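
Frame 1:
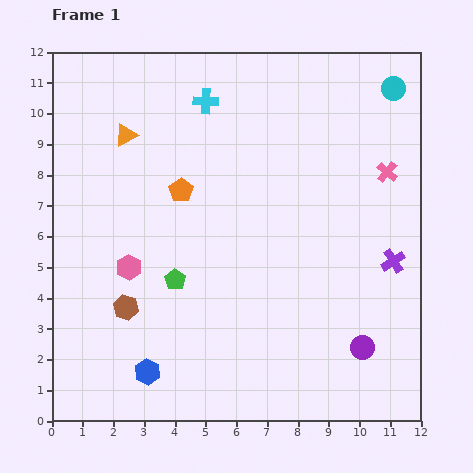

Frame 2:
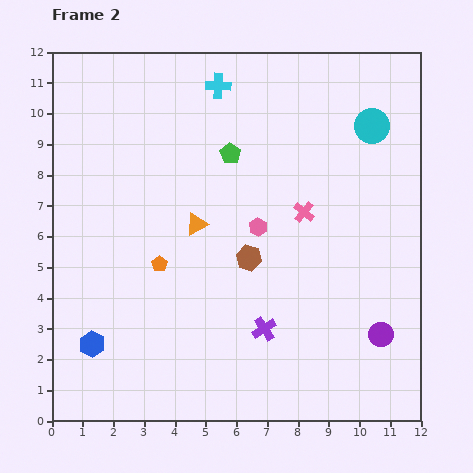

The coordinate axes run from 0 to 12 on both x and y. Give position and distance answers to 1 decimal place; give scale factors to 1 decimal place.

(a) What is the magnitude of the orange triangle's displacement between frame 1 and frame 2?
3.7

The orange triangle moved from (2.4, 9.3) to (4.7, 6.4), a distance of √(2.3² + 2.9²) ≈ 3.7.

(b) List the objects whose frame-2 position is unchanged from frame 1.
none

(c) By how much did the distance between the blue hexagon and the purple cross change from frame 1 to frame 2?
-3.2

Distance in frame 1: 8.8. Distance in frame 2: 5.6.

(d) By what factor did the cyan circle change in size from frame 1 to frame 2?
1.5×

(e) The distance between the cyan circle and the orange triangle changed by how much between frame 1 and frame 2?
-2.3

Distance in frame 1: 8.8. Distance in frame 2: 6.5.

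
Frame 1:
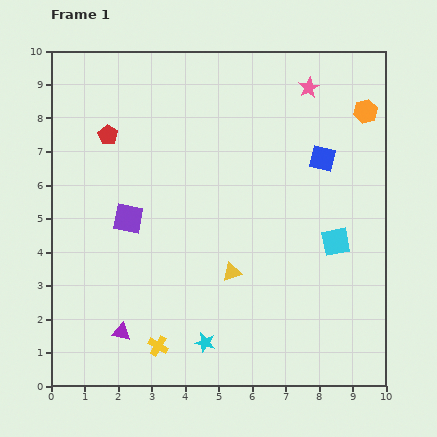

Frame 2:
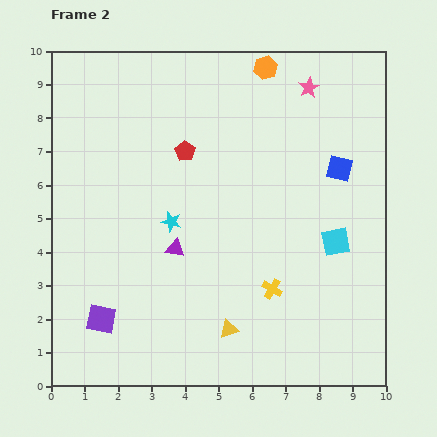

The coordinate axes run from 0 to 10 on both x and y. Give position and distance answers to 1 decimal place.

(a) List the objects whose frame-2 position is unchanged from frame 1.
the cyan square, the pink star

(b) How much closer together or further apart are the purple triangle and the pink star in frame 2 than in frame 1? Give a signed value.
-3.0

Distance in frame 1: 9.2. Distance in frame 2: 6.2.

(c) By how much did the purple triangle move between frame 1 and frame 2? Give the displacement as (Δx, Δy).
(1.6, 2.5)

The purple triangle was at (2.1, 1.6) in frame 1 and (3.7, 4.1) in frame 2.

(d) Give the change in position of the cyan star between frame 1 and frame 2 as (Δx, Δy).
(-1.0, 3.6)

The cyan star was at (4.6, 1.3) in frame 1 and (3.6, 4.9) in frame 2.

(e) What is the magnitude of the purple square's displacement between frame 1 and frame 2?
3.1

The purple square moved from (2.3, 5.0) to (1.5, 2.0), a distance of √(0.8² + 3.0²) ≈ 3.1.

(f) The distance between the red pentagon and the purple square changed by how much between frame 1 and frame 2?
+3.0

Distance in frame 1: 2.6. Distance in frame 2: 5.6.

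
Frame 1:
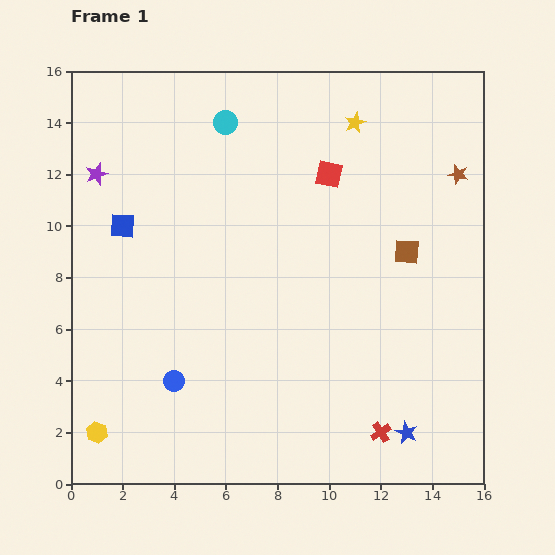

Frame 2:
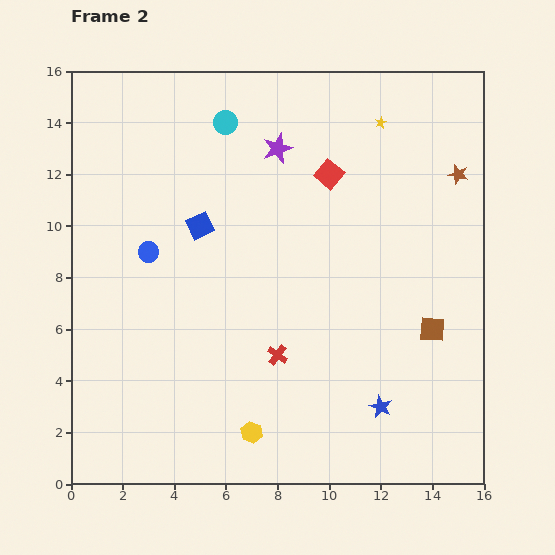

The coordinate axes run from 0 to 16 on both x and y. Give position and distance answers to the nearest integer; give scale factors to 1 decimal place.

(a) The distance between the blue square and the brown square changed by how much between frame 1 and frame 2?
-1

Distance in frame 1: 11. Distance in frame 2: 10.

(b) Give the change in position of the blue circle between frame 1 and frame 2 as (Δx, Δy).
(-1, 5)

The blue circle was at (4, 4) in frame 1 and (3, 9) in frame 2.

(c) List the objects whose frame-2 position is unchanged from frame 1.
the cyan circle, the red square, the brown star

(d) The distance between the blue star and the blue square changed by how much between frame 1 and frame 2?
-4

Distance in frame 1: 14. Distance in frame 2: 10.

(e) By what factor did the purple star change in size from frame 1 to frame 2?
1.3×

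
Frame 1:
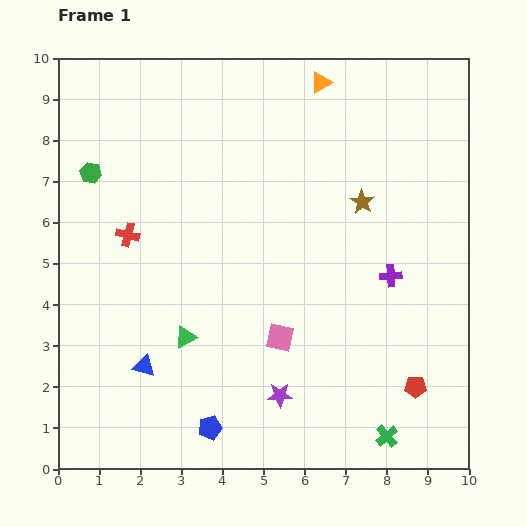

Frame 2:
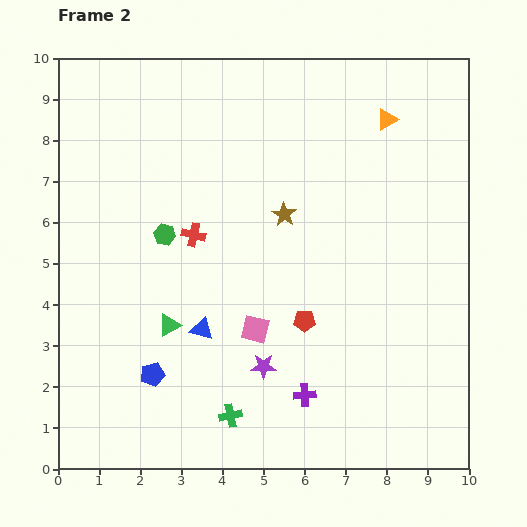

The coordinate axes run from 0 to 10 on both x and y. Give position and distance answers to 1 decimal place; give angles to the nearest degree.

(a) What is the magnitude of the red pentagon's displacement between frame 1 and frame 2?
3.1

The red pentagon moved from (8.7, 2.0) to (6.0, 3.6), a distance of √(2.7² + 1.6²) ≈ 3.1.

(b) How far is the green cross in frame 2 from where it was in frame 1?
3.8

The green cross moved from (8.0, 0.8) to (4.2, 1.3), a distance of √(3.8² + 0.5²) ≈ 3.8.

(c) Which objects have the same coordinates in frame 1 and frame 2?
none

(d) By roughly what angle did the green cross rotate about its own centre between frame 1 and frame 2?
29° clockwise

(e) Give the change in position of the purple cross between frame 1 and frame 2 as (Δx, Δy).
(-2.1, -2.9)

The purple cross was at (8.1, 4.7) in frame 1 and (6.0, 1.8) in frame 2.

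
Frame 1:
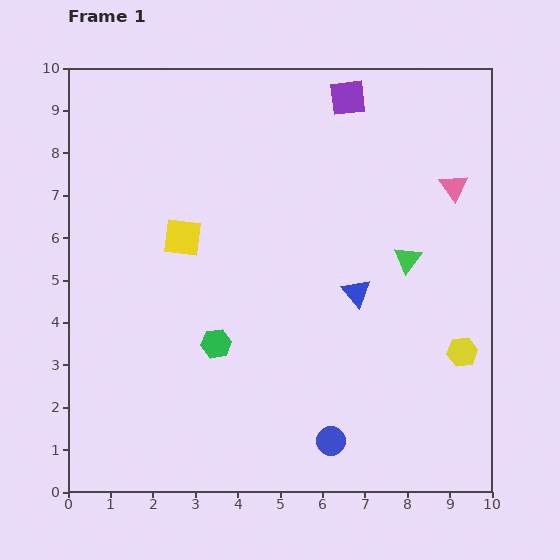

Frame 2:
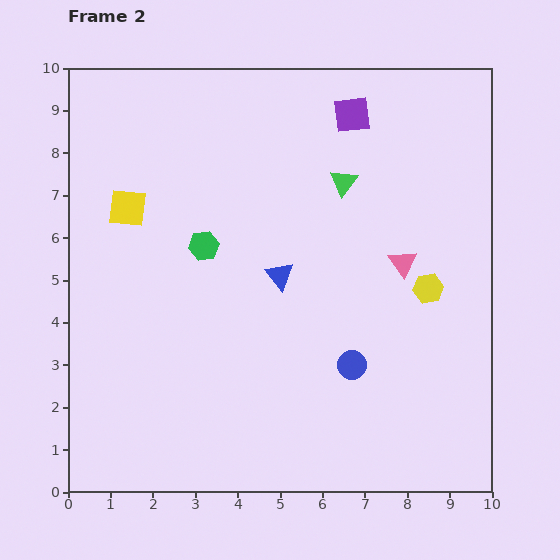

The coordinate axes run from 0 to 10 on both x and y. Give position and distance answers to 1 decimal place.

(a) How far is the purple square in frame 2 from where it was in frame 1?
0.4

The purple square moved from (6.6, 9.3) to (6.7, 8.9), a distance of √(0.1² + 0.4²) ≈ 0.4.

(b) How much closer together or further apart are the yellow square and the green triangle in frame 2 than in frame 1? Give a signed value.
-0.2

Distance in frame 1: 5.3. Distance in frame 2: 5.1.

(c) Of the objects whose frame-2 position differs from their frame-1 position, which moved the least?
the purple square

(moved 0.4)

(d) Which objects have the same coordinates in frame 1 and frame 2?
none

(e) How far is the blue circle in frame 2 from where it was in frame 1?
1.9

The blue circle moved from (6.2, 1.2) to (6.7, 3.0), a distance of √(0.5² + 1.8²) ≈ 1.9.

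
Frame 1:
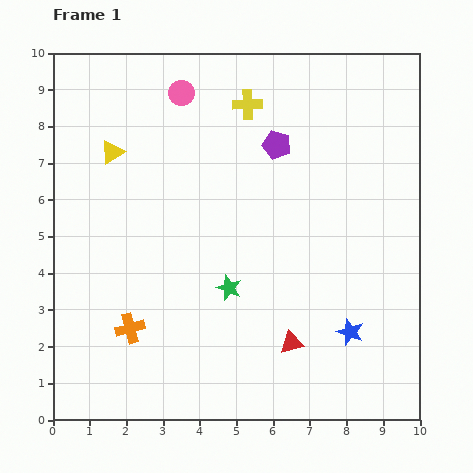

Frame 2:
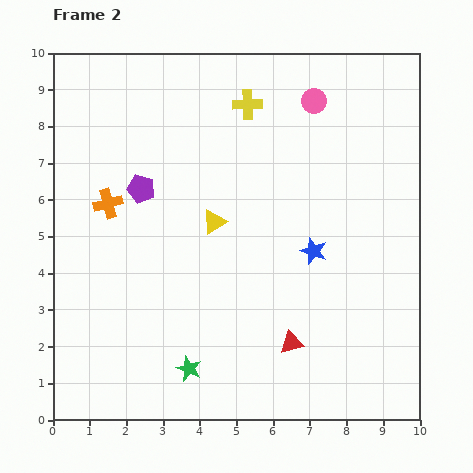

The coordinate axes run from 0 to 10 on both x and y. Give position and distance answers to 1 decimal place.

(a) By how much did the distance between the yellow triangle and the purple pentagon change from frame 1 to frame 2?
-2.3

Distance in frame 1: 4.5. Distance in frame 2: 2.2.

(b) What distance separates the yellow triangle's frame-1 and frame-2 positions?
3.4

The yellow triangle moved from (1.6, 7.3) to (4.4, 5.4), a distance of √(2.8² + 1.9²) ≈ 3.4.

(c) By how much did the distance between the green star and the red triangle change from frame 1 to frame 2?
+0.6

Distance in frame 1: 2.3. Distance in frame 2: 2.9.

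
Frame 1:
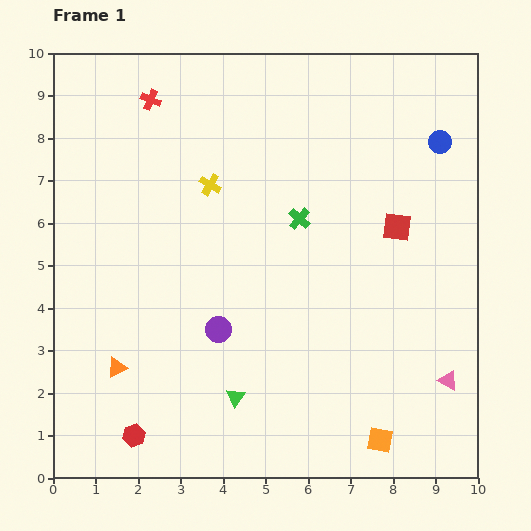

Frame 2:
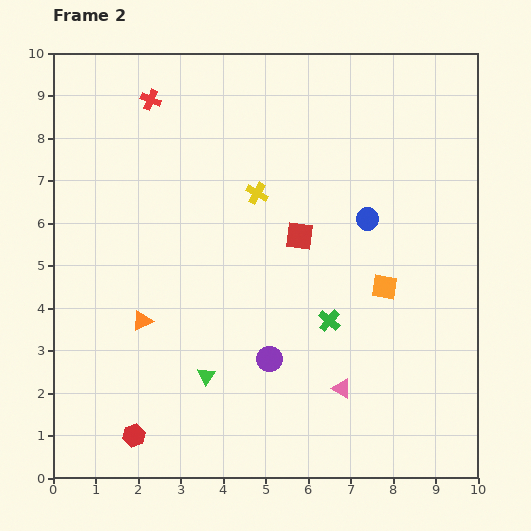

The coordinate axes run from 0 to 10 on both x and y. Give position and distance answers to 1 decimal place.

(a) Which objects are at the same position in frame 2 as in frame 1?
the red hexagon, the red cross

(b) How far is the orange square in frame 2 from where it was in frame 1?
3.6

The orange square moved from (7.7, 0.9) to (7.8, 4.5), a distance of √(0.1² + 3.6²) ≈ 3.6.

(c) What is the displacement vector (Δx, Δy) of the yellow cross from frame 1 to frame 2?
(1.1, -0.2)

The yellow cross was at (3.7, 6.9) in frame 1 and (4.8, 6.7) in frame 2.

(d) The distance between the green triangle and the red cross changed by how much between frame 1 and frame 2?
-0.7

Distance in frame 1: 7.3. Distance in frame 2: 6.6.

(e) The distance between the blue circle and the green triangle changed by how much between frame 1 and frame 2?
-2.4

Distance in frame 1: 7.7. Distance in frame 2: 5.3.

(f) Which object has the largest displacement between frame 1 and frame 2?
the orange square

(moved 3.6; next 2.5)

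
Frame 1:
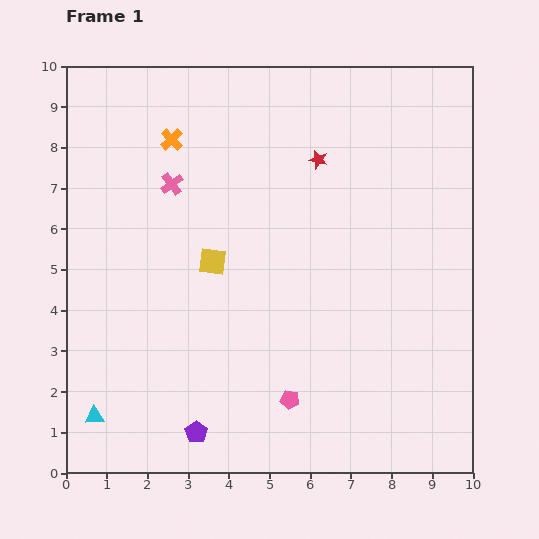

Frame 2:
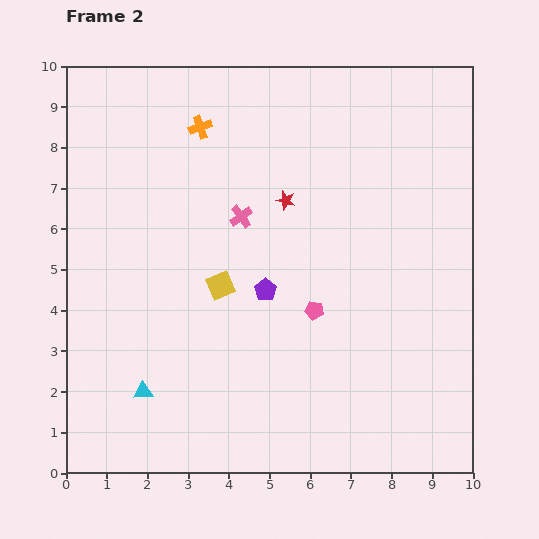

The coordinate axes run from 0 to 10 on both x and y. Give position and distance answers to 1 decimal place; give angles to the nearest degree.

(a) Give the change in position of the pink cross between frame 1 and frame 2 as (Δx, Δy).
(1.7, -0.8)

The pink cross was at (2.6, 7.1) in frame 1 and (4.3, 6.3) in frame 2.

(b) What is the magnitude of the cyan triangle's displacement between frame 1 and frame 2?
1.3

The cyan triangle moved from (0.7, 1.4) to (1.9, 2.0), a distance of √(1.2² + 0.6²) ≈ 1.3.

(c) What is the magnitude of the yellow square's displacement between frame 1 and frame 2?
0.6

The yellow square moved from (3.6, 5.2) to (3.8, 4.6), a distance of √(0.2² + 0.6²) ≈ 0.6.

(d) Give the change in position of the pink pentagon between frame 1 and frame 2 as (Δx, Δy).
(0.6, 2.2)

The pink pentagon was at (5.5, 1.8) in frame 1 and (6.1, 4.0) in frame 2.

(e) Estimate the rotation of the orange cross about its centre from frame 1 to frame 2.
24° clockwise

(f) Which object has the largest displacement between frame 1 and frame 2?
the purple pentagon

(moved 3.9; next 2.3)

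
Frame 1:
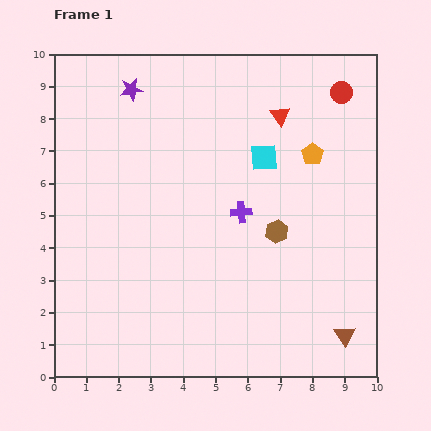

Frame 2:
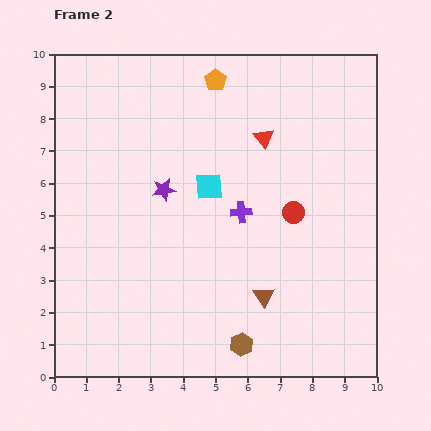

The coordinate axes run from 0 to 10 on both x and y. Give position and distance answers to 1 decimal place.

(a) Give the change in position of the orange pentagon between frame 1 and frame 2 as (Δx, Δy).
(-3.0, 2.3)

The orange pentagon was at (8.0, 6.9) in frame 1 and (5.0, 9.2) in frame 2.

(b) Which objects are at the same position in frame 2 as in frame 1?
the purple cross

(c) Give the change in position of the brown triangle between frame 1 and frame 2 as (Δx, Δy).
(-2.5, 1.2)

The brown triangle was at (9.0, 1.3) in frame 1 and (6.5, 2.5) in frame 2.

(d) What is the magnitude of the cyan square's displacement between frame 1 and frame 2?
1.9

The cyan square moved from (6.5, 6.8) to (4.8, 5.9), a distance of √(1.7² + 0.9²) ≈ 1.9.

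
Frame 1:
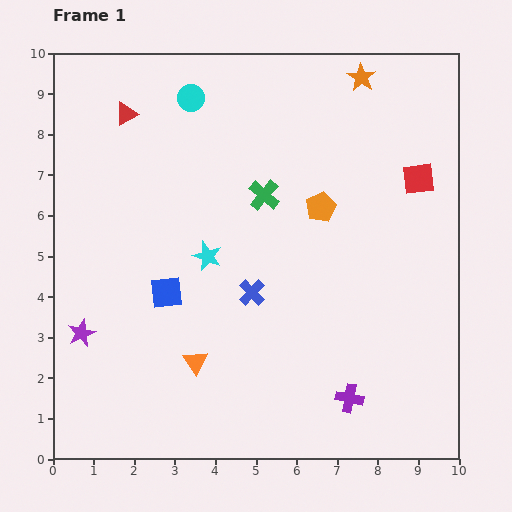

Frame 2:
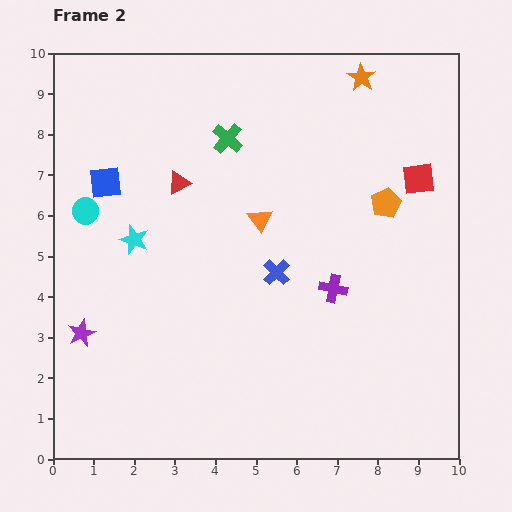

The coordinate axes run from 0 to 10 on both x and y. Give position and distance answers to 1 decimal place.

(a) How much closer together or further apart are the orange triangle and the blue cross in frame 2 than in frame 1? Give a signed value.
-0.8

Distance in frame 1: 2.2. Distance in frame 2: 1.4.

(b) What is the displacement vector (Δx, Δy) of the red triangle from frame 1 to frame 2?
(1.3, -1.7)

The red triangle was at (1.8, 8.5) in frame 1 and (3.1, 6.8) in frame 2.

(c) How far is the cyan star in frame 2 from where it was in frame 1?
1.8

The cyan star moved from (3.8, 5.0) to (2.0, 5.4), a distance of √(1.8² + 0.4²) ≈ 1.8.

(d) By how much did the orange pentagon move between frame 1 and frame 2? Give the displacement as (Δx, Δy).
(1.6, 0.1)

The orange pentagon was at (6.6, 6.2) in frame 1 and (8.2, 6.3) in frame 2.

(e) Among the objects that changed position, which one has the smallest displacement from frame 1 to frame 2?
the blue cross

(moved 0.8)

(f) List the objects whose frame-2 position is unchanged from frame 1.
the red square, the orange star, the purple star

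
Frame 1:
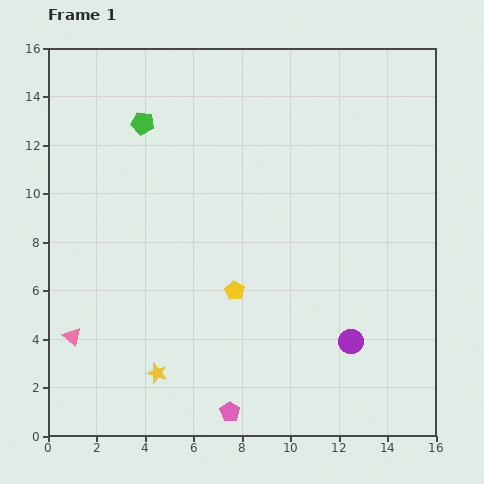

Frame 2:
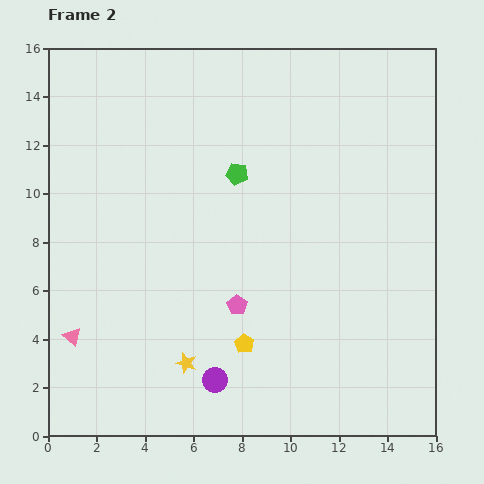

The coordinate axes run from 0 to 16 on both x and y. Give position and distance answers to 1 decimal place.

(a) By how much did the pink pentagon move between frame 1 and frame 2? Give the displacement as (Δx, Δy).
(0.3, 4.4)

The pink pentagon was at (7.5, 1.0) in frame 1 and (7.8, 5.4) in frame 2.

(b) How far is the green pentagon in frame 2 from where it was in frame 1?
4.4

The green pentagon moved from (3.9, 12.9) to (7.8, 10.8), a distance of √(3.9² + 2.1²) ≈ 4.4.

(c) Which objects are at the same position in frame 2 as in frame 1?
the pink triangle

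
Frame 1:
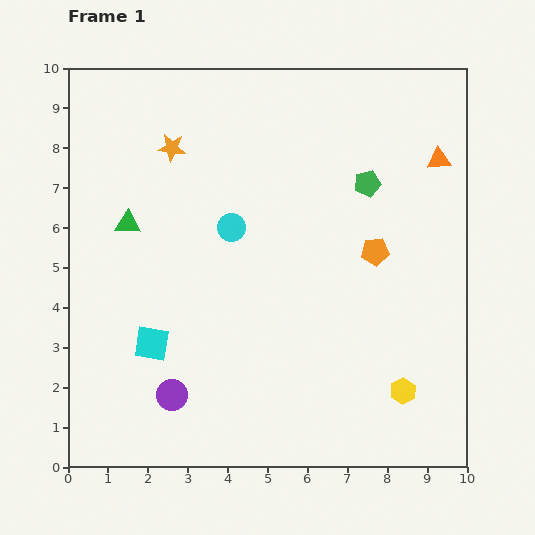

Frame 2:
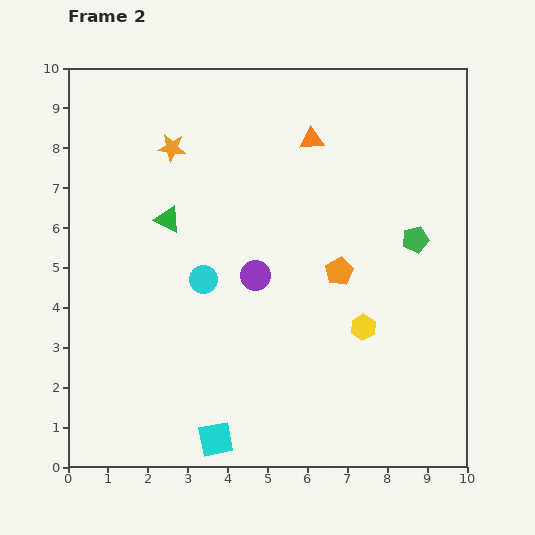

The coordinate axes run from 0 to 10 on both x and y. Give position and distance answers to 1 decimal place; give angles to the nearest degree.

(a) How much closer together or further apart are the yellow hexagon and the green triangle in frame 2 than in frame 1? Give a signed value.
-2.5

Distance in frame 1: 8.1. Distance in frame 2: 5.6.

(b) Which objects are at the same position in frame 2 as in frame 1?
the orange star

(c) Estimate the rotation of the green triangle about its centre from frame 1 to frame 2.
25° clockwise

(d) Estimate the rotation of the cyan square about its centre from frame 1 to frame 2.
20° counter-clockwise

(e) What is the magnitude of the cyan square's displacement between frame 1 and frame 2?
2.9

The cyan square moved from (2.1, 3.1) to (3.7, 0.7), a distance of √(1.6² + 2.4²) ≈ 2.9.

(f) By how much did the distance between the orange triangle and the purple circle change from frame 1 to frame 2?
-5.2

Distance in frame 1: 8.9. Distance in frame 2: 3.7.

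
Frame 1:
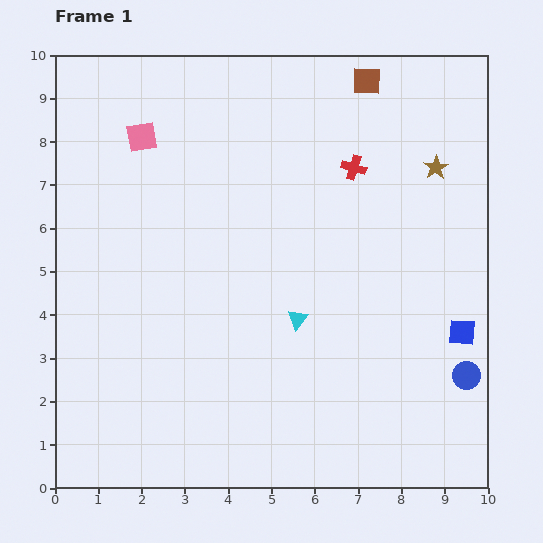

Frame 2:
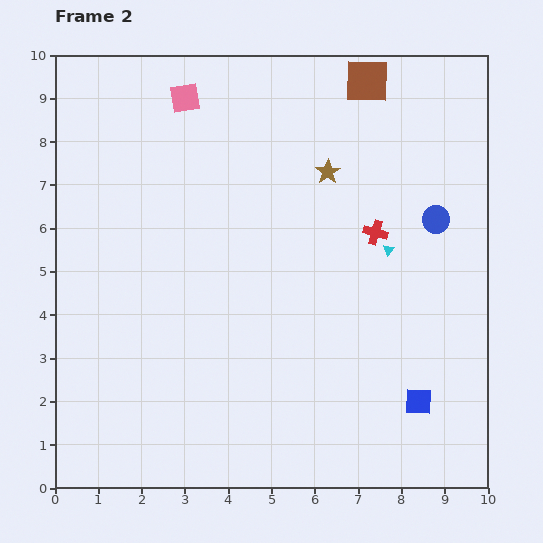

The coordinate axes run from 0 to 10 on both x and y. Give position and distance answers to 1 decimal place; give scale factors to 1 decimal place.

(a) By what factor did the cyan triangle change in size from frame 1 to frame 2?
0.6×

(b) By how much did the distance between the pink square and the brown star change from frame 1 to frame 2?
-3.1

Distance in frame 1: 6.8. Distance in frame 2: 3.7.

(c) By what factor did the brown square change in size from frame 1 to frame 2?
1.5×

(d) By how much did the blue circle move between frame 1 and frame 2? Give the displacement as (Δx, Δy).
(-0.7, 3.6)

The blue circle was at (9.5, 2.6) in frame 1 and (8.8, 6.2) in frame 2.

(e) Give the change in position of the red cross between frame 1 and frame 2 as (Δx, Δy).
(0.5, -1.5)

The red cross was at (6.9, 7.4) in frame 1 and (7.4, 5.9) in frame 2.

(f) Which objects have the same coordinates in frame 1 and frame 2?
the brown square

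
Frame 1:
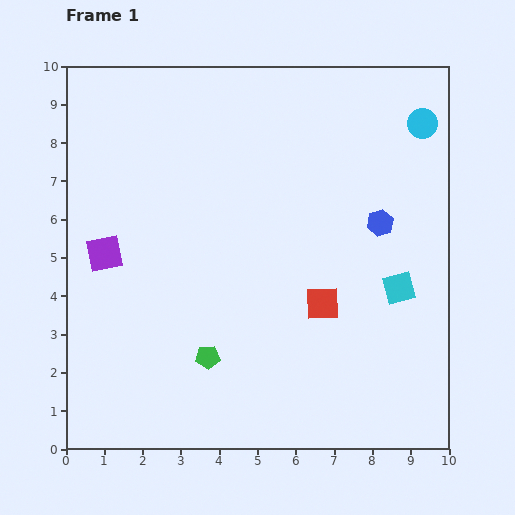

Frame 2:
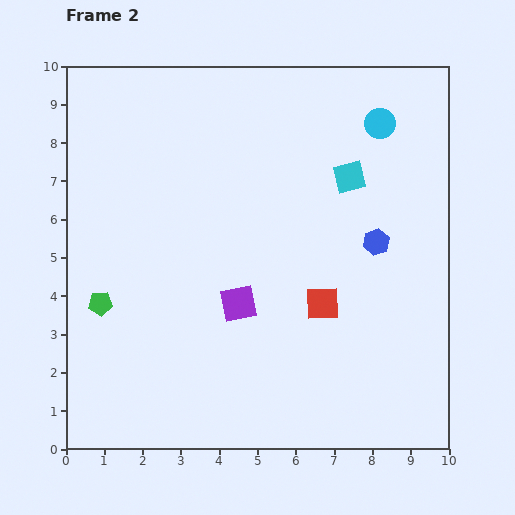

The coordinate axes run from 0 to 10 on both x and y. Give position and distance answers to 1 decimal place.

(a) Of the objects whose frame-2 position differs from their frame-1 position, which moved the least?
the blue hexagon

(moved 0.5)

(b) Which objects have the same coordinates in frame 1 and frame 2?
the red square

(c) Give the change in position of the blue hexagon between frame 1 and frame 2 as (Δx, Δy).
(-0.1, -0.5)

The blue hexagon was at (8.2, 5.9) in frame 1 and (8.1, 5.4) in frame 2.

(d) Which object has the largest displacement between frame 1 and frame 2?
the purple square

(moved 3.7; next 3.2)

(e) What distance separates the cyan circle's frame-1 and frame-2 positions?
1.1

The cyan circle moved from (9.3, 8.5) to (8.2, 8.5), a distance of √(1.1² + 0.0²) ≈ 1.1.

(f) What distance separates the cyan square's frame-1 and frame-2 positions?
3.2

The cyan square moved from (8.7, 4.2) to (7.4, 7.1), a distance of √(1.3² + 2.9²) ≈ 3.2.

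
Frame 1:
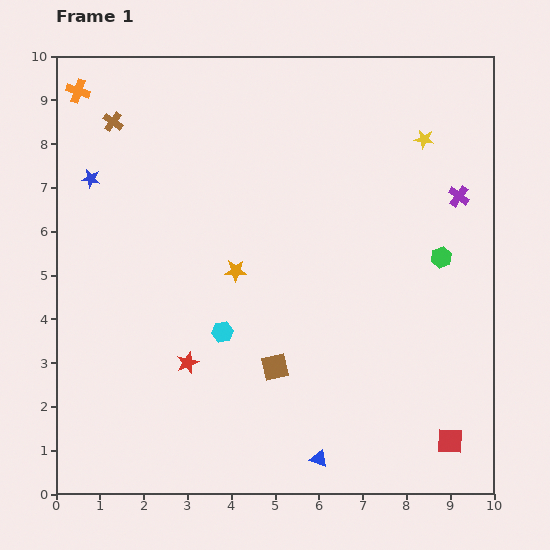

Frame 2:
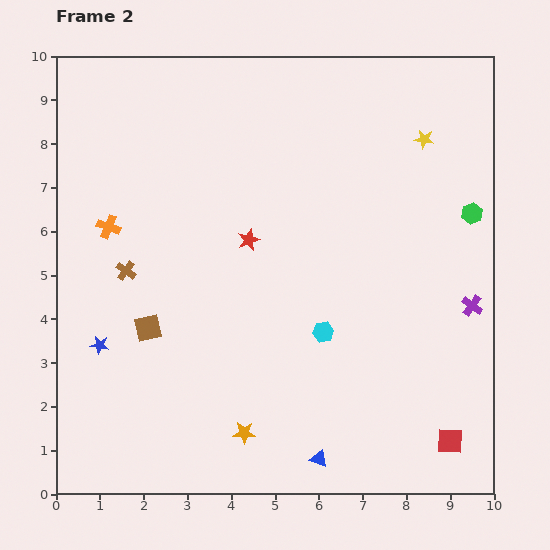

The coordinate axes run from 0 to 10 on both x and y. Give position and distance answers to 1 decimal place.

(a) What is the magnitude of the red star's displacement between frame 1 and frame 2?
3.1

The red star moved from (3.0, 3.0) to (4.4, 5.8), a distance of √(1.4² + 2.8²) ≈ 3.1.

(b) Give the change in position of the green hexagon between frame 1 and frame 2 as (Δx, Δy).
(0.7, 1.0)

The green hexagon was at (8.8, 5.4) in frame 1 and (9.5, 6.4) in frame 2.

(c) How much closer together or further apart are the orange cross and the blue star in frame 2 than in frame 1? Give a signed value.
+0.7

Distance in frame 1: 2.0. Distance in frame 2: 2.7.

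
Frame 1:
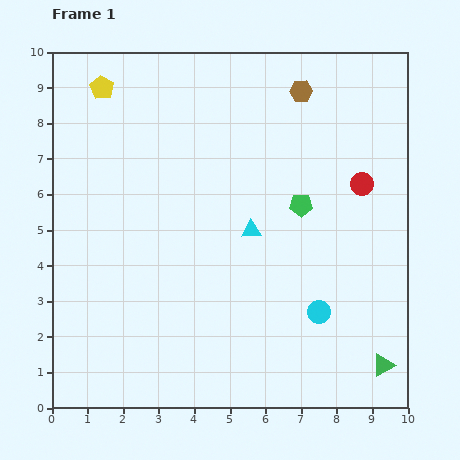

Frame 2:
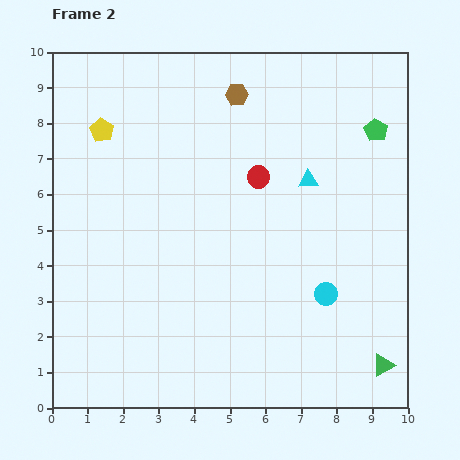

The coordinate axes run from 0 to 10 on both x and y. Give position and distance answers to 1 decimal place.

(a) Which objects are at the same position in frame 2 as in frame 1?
the green triangle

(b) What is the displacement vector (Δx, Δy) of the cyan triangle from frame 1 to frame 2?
(1.6, 1.4)

The cyan triangle was at (5.6, 5.0) in frame 1 and (7.2, 6.4) in frame 2.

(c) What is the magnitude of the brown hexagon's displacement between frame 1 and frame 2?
1.8

The brown hexagon moved from (7.0, 8.9) to (5.2, 8.8), a distance of √(1.8² + 0.1²) ≈ 1.8.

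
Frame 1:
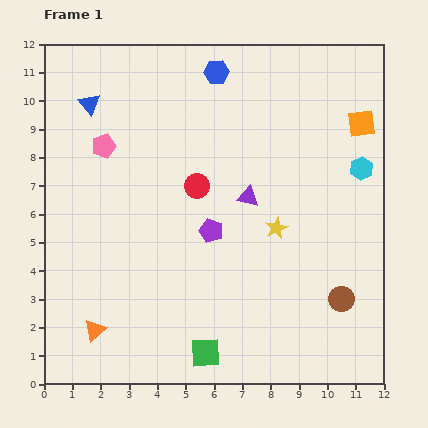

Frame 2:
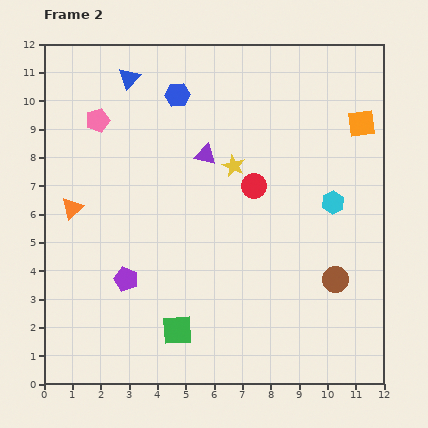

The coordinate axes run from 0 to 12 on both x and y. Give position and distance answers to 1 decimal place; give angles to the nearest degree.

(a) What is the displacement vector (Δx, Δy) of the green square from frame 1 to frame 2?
(-1.0, 0.8)

The green square was at (5.7, 1.1) in frame 1 and (4.7, 1.9) in frame 2.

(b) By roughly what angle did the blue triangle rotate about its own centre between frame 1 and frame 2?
22° clockwise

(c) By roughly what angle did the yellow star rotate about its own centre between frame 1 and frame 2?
23° counter-clockwise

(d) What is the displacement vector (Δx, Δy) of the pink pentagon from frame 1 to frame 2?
(-0.2, 0.9)

The pink pentagon was at (2.1, 8.4) in frame 1 and (1.9, 9.3) in frame 2.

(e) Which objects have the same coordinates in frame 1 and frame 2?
the orange square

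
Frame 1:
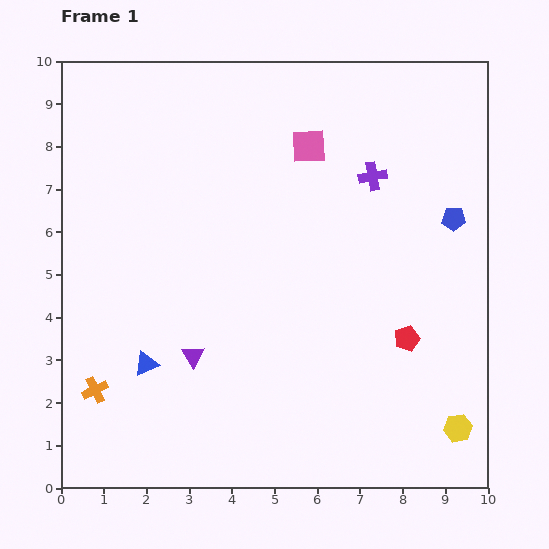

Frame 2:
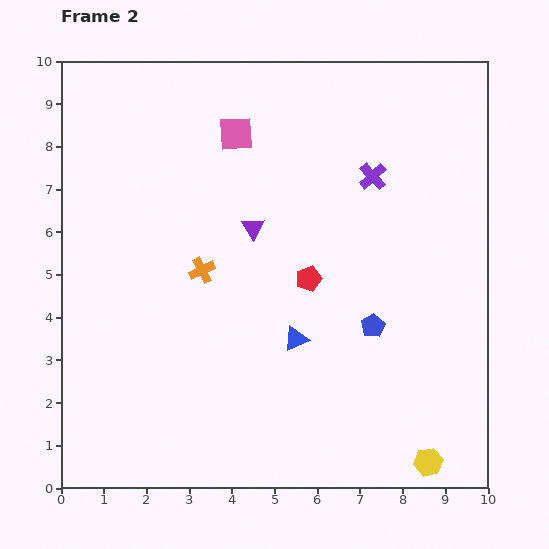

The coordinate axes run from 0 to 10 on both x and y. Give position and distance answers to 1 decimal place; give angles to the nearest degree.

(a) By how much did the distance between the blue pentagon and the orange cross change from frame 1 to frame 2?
-5.1

Distance in frame 1: 9.3. Distance in frame 2: 4.2.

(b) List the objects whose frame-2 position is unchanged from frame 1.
the purple cross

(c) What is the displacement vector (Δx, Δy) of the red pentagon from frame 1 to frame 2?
(-2.3, 1.4)

The red pentagon was at (8.1, 3.5) in frame 1 and (5.8, 4.9) in frame 2.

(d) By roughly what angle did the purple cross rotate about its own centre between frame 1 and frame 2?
33° counter-clockwise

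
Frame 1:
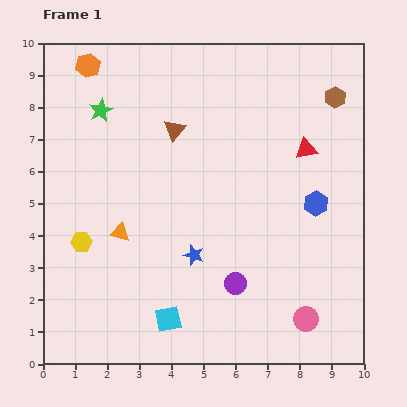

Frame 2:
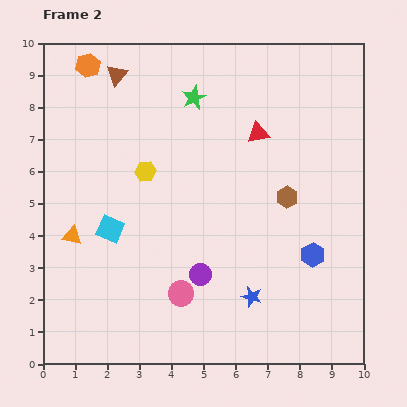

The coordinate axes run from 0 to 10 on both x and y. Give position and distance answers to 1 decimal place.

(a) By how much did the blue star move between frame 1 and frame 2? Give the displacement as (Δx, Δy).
(1.8, -1.3)

The blue star was at (4.7, 3.4) in frame 1 and (6.5, 2.1) in frame 2.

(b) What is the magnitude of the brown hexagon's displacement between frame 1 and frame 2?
3.4

The brown hexagon moved from (9.1, 8.3) to (7.6, 5.2), a distance of √(1.5² + 3.1²) ≈ 3.4.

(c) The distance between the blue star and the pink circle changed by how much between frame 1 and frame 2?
-1.8

Distance in frame 1: 4.0. Distance in frame 2: 2.2.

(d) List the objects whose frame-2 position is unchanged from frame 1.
the orange hexagon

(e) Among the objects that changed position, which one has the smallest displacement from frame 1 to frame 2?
the purple circle

(moved 1.1)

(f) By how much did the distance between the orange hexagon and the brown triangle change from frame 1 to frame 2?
-2.5

Distance in frame 1: 3.4. Distance in frame 2: 0.9.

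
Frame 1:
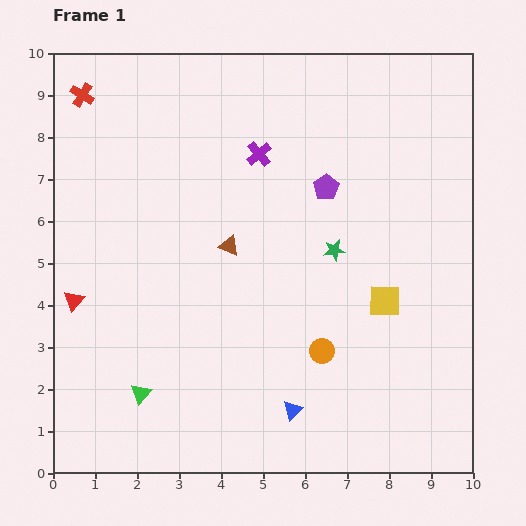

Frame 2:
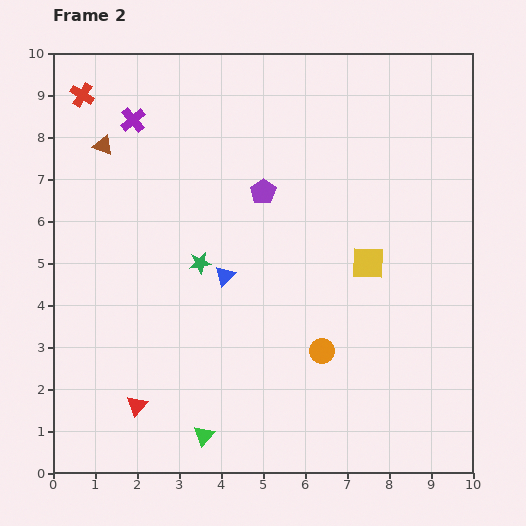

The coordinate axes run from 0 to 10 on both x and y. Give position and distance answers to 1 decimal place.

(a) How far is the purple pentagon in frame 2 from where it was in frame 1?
1.5

The purple pentagon moved from (6.5, 6.8) to (5.0, 6.7), a distance of √(1.5² + 0.1²) ≈ 1.5.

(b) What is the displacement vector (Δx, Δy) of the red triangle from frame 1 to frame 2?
(1.5, -2.5)

The red triangle was at (0.5, 4.1) in frame 1 and (2.0, 1.6) in frame 2.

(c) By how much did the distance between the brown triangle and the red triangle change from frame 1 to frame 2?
+2.4

Distance in frame 1: 3.9. Distance in frame 2: 6.3.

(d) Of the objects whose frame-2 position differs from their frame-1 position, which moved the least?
the yellow square

(moved 1.0)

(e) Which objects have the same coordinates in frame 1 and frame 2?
the orange circle, the red cross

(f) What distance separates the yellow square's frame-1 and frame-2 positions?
1.0

The yellow square moved from (7.9, 4.1) to (7.5, 5.0), a distance of √(0.4² + 0.9²) ≈ 1.0.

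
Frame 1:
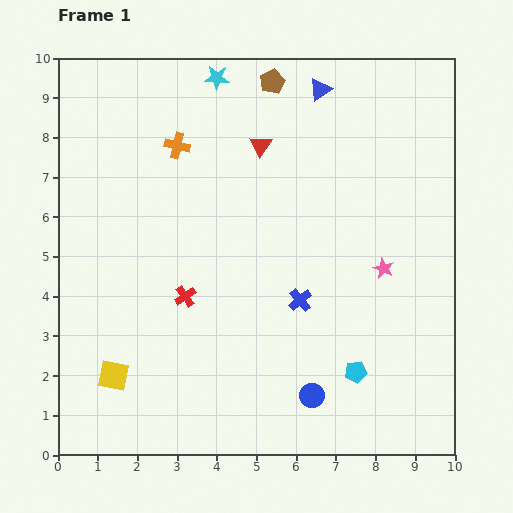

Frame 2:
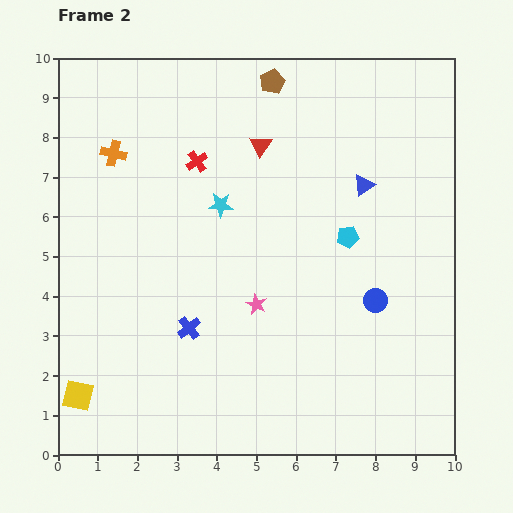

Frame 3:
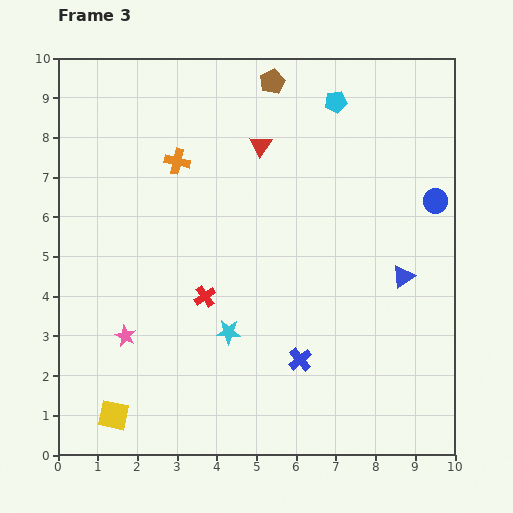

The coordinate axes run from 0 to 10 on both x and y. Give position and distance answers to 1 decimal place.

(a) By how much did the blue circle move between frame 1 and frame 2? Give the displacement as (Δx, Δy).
(1.6, 2.4)

The blue circle was at (6.4, 1.5) in frame 1 and (8.0, 3.9) in frame 2.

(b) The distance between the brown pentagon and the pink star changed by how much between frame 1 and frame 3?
+1.9

Distance in frame 1: 5.5. Distance in frame 3: 7.4.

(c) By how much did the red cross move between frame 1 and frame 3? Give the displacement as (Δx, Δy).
(0.5, 0.0)

The red cross was at (3.2, 4.0) in frame 1 and (3.7, 4.0) in frame 3.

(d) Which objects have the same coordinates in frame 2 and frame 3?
the brown pentagon, the red triangle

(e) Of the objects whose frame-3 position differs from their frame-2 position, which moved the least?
the yellow square

(moved 1.0)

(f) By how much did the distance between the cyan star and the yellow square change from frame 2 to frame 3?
-2.4

Distance in frame 2: 6.0. Distance in frame 3: 3.6.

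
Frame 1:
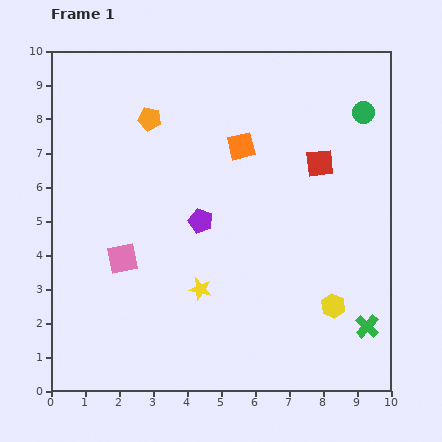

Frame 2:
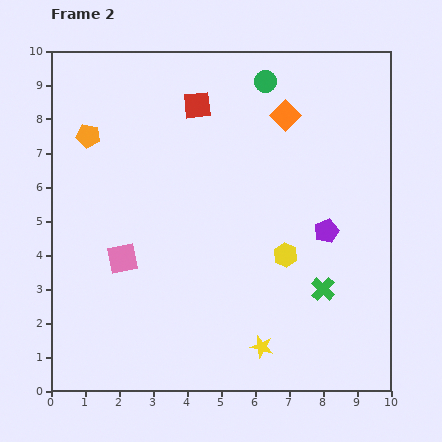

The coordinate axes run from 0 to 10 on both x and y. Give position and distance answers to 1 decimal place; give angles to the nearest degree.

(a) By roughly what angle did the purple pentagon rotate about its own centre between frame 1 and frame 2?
28° clockwise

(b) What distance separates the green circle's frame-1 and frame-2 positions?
3.0

The green circle moved from (9.2, 8.2) to (6.3, 9.1), a distance of √(2.9² + 0.9²) ≈ 3.0.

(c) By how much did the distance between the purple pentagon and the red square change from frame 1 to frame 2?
+1.4

Distance in frame 1: 3.9. Distance in frame 2: 5.3.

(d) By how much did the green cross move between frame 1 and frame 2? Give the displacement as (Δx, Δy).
(-1.3, 1.1)

The green cross was at (9.3, 1.9) in frame 1 and (8.0, 3.0) in frame 2.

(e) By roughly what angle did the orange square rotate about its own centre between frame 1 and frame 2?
31° counter-clockwise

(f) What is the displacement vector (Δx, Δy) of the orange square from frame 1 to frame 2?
(1.3, 0.9)

The orange square was at (5.6, 7.2) in frame 1 and (6.9, 8.1) in frame 2.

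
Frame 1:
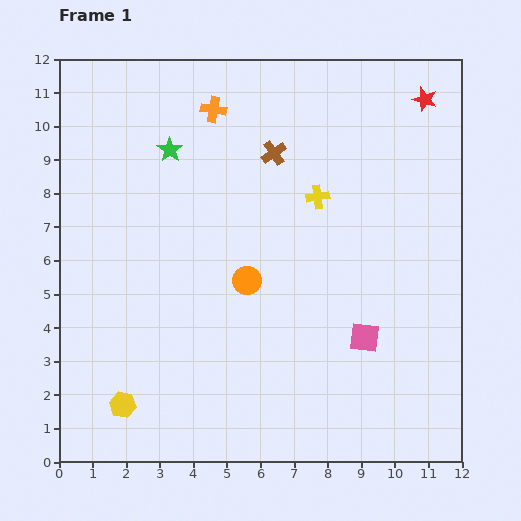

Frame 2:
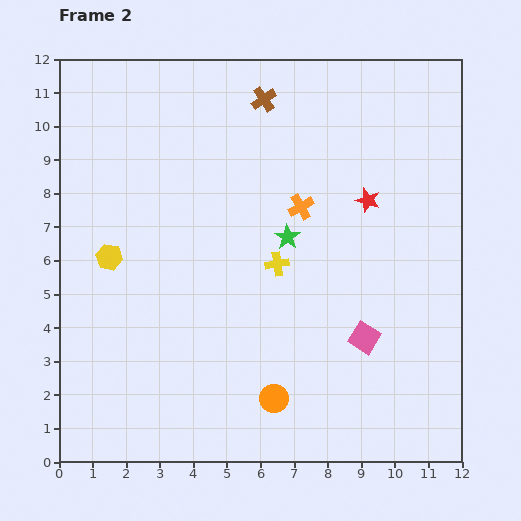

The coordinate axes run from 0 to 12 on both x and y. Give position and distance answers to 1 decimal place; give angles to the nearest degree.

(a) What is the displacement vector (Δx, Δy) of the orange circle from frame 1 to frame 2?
(0.8, -3.5)

The orange circle was at (5.6, 5.4) in frame 1 and (6.4, 1.9) in frame 2.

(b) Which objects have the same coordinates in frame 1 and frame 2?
the pink square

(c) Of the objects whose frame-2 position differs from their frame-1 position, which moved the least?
the brown cross

(moved 1.6)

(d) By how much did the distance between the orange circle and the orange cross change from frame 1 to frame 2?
+0.6

Distance in frame 1: 5.2. Distance in frame 2: 5.8.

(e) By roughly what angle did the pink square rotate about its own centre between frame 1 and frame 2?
27° clockwise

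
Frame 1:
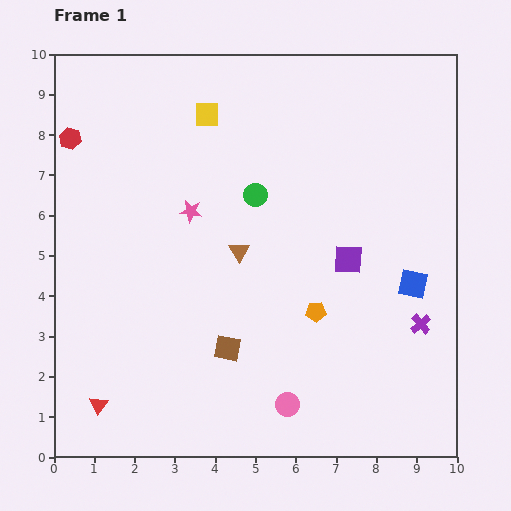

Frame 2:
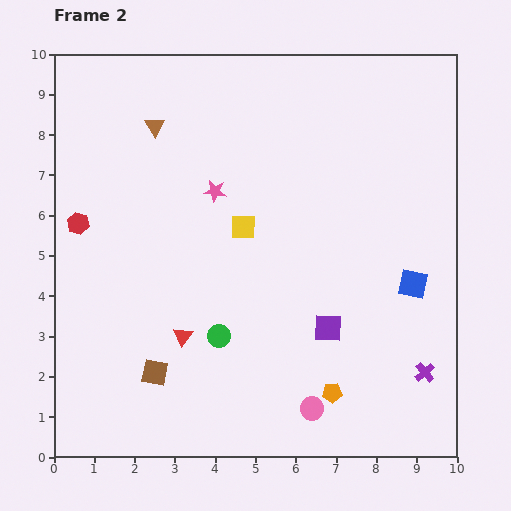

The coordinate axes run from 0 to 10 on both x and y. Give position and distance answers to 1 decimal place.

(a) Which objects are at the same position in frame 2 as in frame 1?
the blue square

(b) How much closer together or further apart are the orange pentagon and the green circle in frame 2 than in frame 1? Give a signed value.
-0.2

Distance in frame 1: 3.3. Distance in frame 2: 3.1.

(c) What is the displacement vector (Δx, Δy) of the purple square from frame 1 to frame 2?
(-0.5, -1.7)

The purple square was at (7.3, 4.9) in frame 1 and (6.8, 3.2) in frame 2.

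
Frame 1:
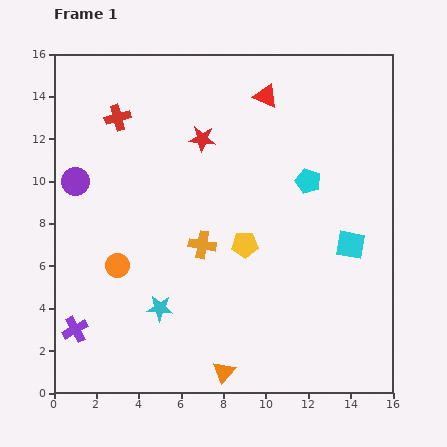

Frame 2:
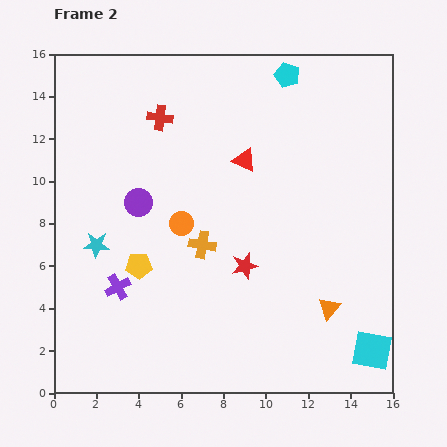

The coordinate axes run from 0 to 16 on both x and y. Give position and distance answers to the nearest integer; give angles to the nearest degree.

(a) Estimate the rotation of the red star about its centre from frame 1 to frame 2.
20° counter-clockwise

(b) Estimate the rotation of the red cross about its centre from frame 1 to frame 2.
24° clockwise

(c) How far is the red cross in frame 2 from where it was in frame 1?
2

The red cross moved from (3, 13) to (5, 13), a distance of √(2² + 0²) ≈ 2.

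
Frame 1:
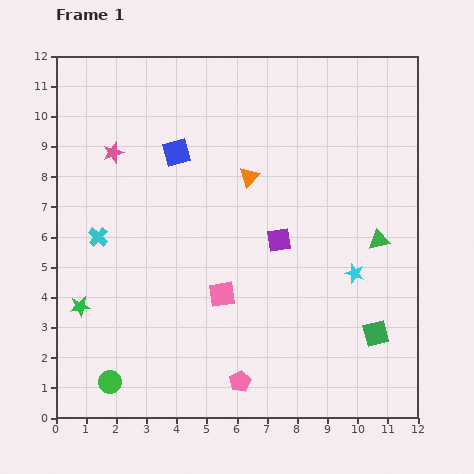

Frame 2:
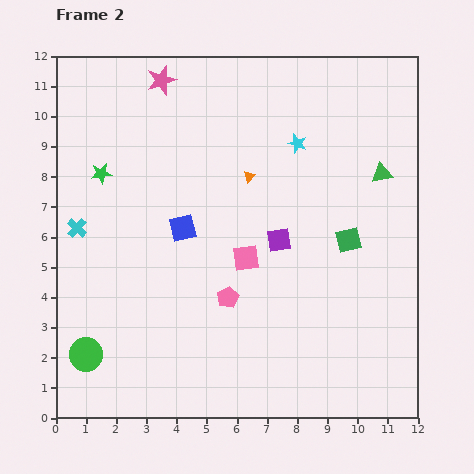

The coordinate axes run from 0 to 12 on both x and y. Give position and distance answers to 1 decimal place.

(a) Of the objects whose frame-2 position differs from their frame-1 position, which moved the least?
the cyan cross

(moved 0.8)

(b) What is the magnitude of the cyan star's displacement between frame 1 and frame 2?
4.7

The cyan star moved from (9.9, 4.8) to (8.0, 9.1), a distance of √(1.9² + 4.3²) ≈ 4.7.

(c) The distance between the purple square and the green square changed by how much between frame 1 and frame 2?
-2.2

Distance in frame 1: 4.5. Distance in frame 2: 2.3.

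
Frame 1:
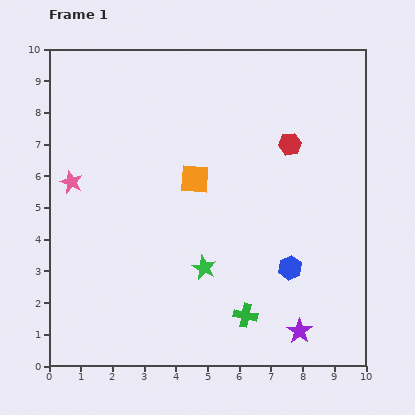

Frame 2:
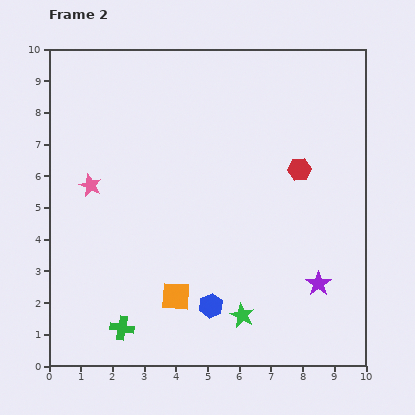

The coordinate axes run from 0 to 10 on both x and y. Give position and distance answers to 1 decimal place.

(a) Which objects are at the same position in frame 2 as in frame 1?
none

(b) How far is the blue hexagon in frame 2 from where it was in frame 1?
2.8

The blue hexagon moved from (7.6, 3.1) to (5.1, 1.9), a distance of √(2.5² + 1.2²) ≈ 2.8.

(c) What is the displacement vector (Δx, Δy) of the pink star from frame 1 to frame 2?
(0.6, -0.1)

The pink star was at (0.7, 5.8) in frame 1 and (1.3, 5.7) in frame 2.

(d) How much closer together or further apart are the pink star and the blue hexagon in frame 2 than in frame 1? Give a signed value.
-2.0

Distance in frame 1: 7.4. Distance in frame 2: 5.4.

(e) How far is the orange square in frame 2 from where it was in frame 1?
3.7

The orange square moved from (4.6, 5.9) to (4.0, 2.2), a distance of √(0.6² + 3.7²) ≈ 3.7.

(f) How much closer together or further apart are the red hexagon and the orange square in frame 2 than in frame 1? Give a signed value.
+2.4

Distance in frame 1: 3.2. Distance in frame 2: 5.6.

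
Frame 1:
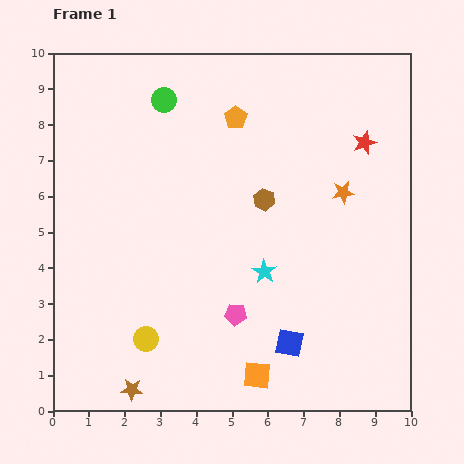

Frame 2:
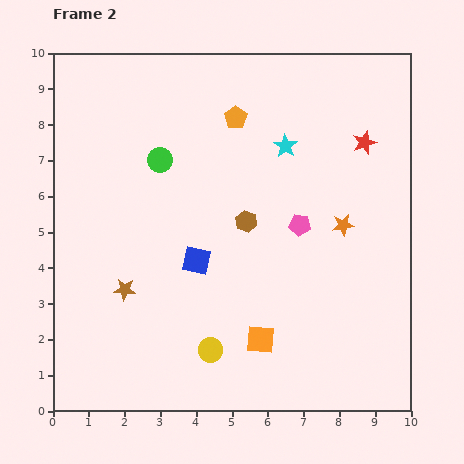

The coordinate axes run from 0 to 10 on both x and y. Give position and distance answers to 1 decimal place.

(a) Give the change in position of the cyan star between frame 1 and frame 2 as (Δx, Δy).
(0.6, 3.5)

The cyan star was at (5.9, 3.9) in frame 1 and (6.5, 7.4) in frame 2.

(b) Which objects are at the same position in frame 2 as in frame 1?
the red star, the orange pentagon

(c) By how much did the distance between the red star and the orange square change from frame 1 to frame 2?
-1.0

Distance in frame 1: 7.2. Distance in frame 2: 6.2.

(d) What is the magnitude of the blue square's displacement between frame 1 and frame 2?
3.5

The blue square moved from (6.6, 1.9) to (4.0, 4.2), a distance of √(2.6² + 2.3²) ≈ 3.5.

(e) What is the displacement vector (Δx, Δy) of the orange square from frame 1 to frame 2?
(0.1, 1.0)

The orange square was at (5.7, 1.0) in frame 1 and (5.8, 2.0) in frame 2.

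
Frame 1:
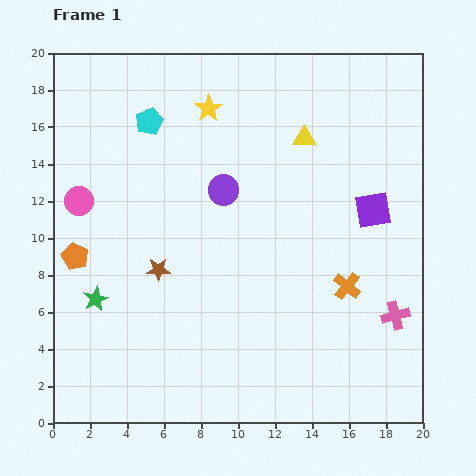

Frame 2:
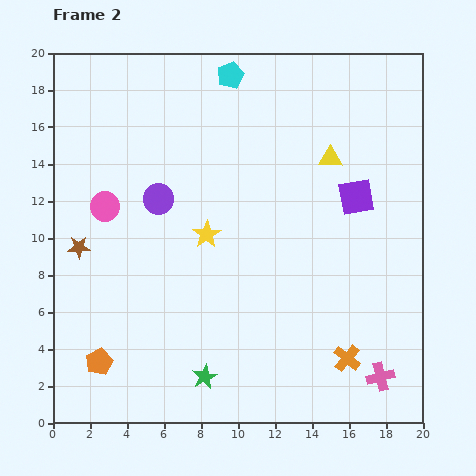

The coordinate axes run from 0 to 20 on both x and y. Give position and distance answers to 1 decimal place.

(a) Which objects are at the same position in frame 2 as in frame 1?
none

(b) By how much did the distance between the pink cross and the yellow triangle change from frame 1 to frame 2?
+1.3

Distance in frame 1: 10.8. Distance in frame 2: 12.1.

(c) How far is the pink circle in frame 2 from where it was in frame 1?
1.4

The pink circle moved from (1.4, 12.0) to (2.8, 11.7), a distance of √(1.4² + 0.3²) ≈ 1.4.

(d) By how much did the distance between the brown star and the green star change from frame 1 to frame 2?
+6.0

Distance in frame 1: 3.8. Distance in frame 2: 9.8.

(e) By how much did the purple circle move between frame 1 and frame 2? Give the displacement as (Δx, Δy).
(-3.5, -0.5)

The purple circle was at (9.2, 12.6) in frame 1 and (5.7, 12.1) in frame 2.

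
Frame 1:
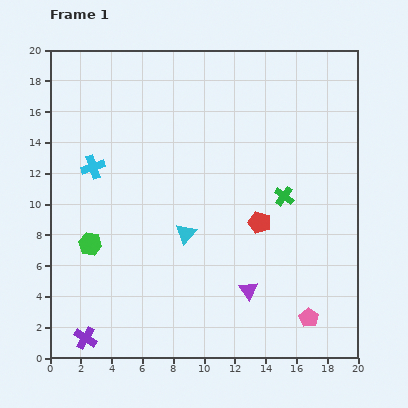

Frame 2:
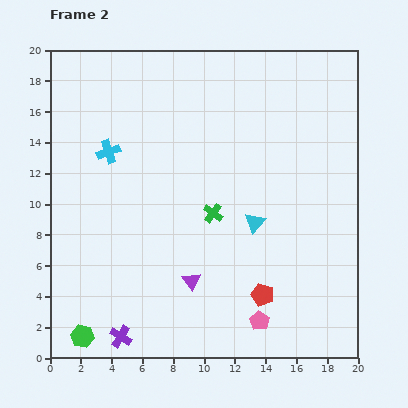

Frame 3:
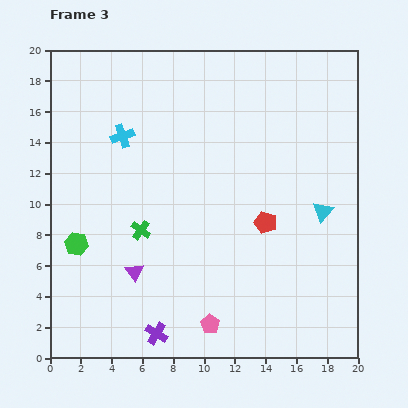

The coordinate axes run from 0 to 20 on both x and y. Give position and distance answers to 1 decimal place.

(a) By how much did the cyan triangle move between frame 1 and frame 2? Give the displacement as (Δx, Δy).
(4.5, 0.7)

The cyan triangle was at (8.8, 8.1) in frame 1 and (13.3, 8.8) in frame 2.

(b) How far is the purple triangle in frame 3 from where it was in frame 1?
7.5

The purple triangle moved from (12.9, 4.4) to (5.5, 5.6), a distance of √(7.4² + 1.2²) ≈ 7.5.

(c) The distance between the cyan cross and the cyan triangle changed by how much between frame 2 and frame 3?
+3.3

Distance in frame 2: 10.6. Distance in frame 3: 13.9.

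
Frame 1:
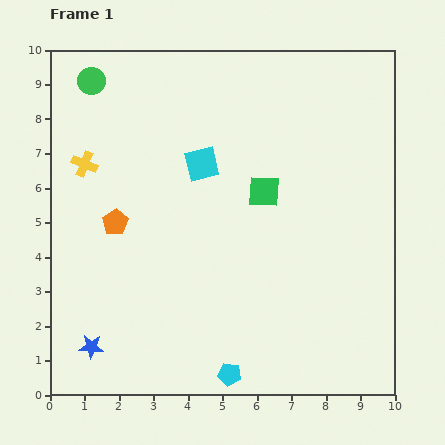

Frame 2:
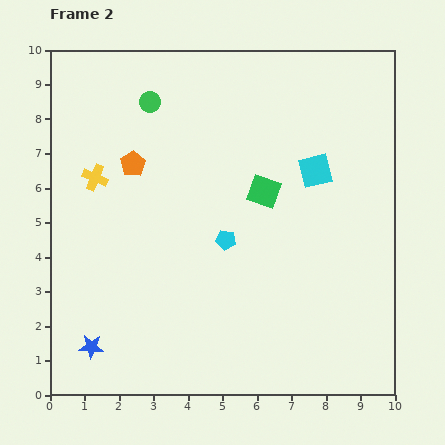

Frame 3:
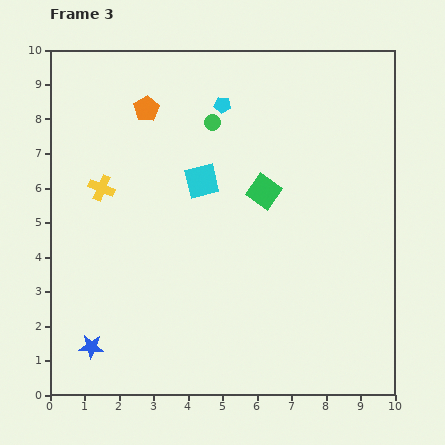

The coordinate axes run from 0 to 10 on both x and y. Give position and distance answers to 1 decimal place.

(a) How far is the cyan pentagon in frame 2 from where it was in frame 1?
3.9

The cyan pentagon moved from (5.2, 0.6) to (5.1, 4.5), a distance of √(0.1² + 3.9²) ≈ 3.9.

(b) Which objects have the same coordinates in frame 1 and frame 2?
the blue star, the green square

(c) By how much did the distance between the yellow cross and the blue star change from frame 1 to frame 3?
-0.7

Distance in frame 1: 5.3. Distance in frame 3: 4.6.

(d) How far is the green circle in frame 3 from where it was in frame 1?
3.7

The green circle moved from (1.2, 9.1) to (4.7, 7.9), a distance of √(3.5² + 1.2²) ≈ 3.7.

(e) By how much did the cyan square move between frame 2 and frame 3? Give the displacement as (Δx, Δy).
(-3.3, -0.3)

The cyan square was at (7.7, 6.5) in frame 2 and (4.4, 6.2) in frame 3.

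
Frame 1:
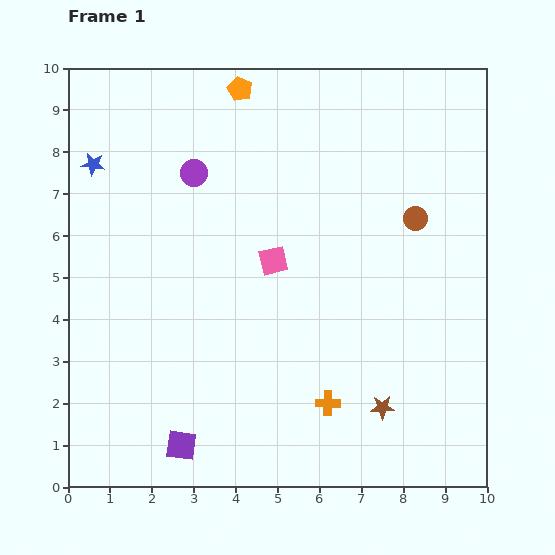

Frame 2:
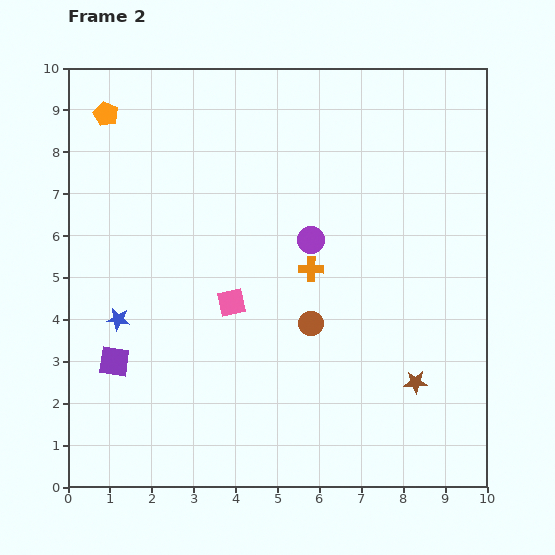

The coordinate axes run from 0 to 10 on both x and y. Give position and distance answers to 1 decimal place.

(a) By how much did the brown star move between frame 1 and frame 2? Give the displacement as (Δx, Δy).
(0.8, 0.6)

The brown star was at (7.5, 1.9) in frame 1 and (8.3, 2.5) in frame 2.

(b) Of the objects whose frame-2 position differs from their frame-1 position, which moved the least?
the brown star

(moved 1.0)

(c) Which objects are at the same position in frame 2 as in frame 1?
none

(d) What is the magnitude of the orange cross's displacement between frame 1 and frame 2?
3.2

The orange cross moved from (6.2, 2.0) to (5.8, 5.2), a distance of √(0.4² + 3.2²) ≈ 3.2.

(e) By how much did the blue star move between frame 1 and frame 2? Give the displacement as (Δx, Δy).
(0.6, -3.7)

The blue star was at (0.6, 7.7) in frame 1 and (1.2, 4.0) in frame 2.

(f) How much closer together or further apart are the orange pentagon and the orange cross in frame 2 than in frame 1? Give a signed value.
-1.7

Distance in frame 1: 7.8. Distance in frame 2: 6.1.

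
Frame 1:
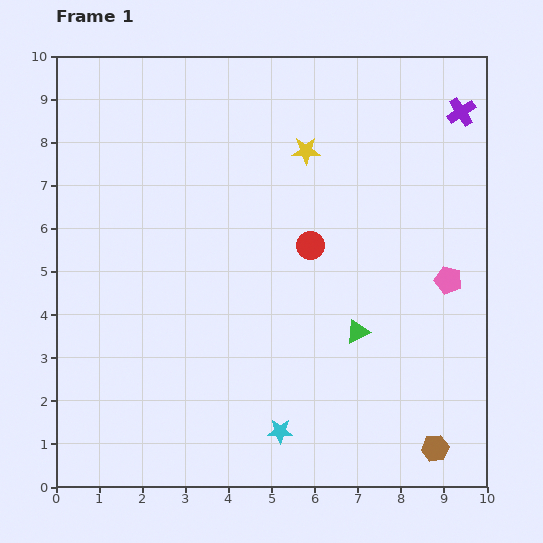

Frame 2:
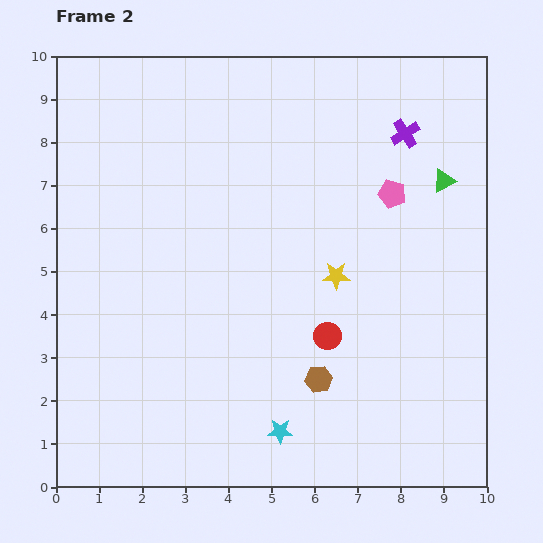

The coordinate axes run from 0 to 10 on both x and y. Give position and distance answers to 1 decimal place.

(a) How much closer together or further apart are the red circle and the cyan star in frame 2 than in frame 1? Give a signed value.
-1.9

Distance in frame 1: 4.4. Distance in frame 2: 2.5.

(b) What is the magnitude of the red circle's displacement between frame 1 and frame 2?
2.1

The red circle moved from (5.9, 5.6) to (6.3, 3.5), a distance of √(0.4² + 2.1²) ≈ 2.1.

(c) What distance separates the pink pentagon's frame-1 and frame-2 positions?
2.4

The pink pentagon moved from (9.1, 4.8) to (7.8, 6.8), a distance of √(1.3² + 2.0²) ≈ 2.4.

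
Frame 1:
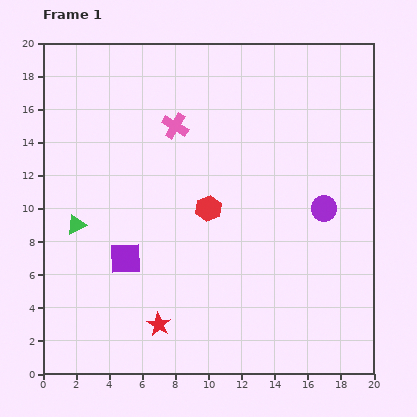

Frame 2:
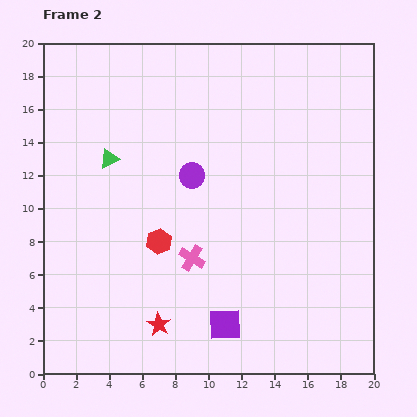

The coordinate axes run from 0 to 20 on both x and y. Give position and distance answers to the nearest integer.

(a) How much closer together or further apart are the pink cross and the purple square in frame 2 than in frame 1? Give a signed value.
-5

Distance in frame 1: 9. Distance in frame 2: 4.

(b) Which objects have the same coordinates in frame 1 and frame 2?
the red star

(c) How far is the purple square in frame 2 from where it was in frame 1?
7

The purple square moved from (5, 7) to (11, 3), a distance of √(6² + 4²) ≈ 7.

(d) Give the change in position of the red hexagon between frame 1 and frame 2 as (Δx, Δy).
(-3, -2)

The red hexagon was at (10, 10) in frame 1 and (7, 8) in frame 2.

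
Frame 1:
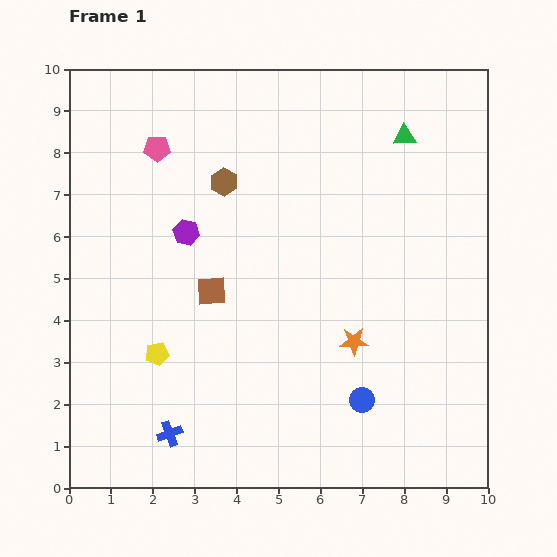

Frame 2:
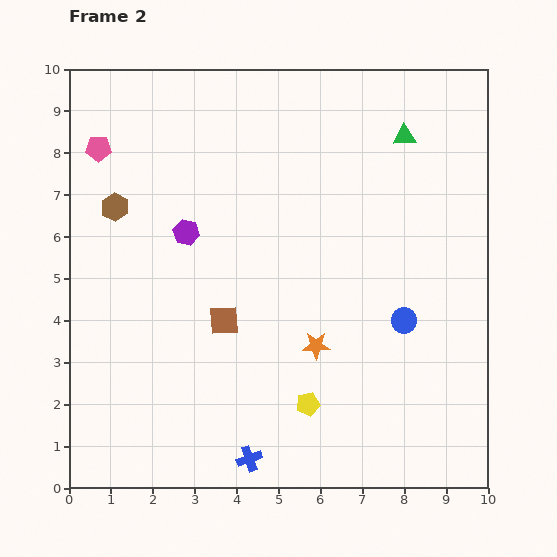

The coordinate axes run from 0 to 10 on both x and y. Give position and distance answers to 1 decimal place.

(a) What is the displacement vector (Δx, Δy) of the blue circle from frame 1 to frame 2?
(1.0, 1.9)

The blue circle was at (7.0, 2.1) in frame 1 and (8.0, 4.0) in frame 2.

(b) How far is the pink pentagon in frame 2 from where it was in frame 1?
1.4

The pink pentagon moved from (2.1, 8.1) to (0.7, 8.1), a distance of √(1.4² + 0.0²) ≈ 1.4.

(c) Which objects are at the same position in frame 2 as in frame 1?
the green triangle, the purple hexagon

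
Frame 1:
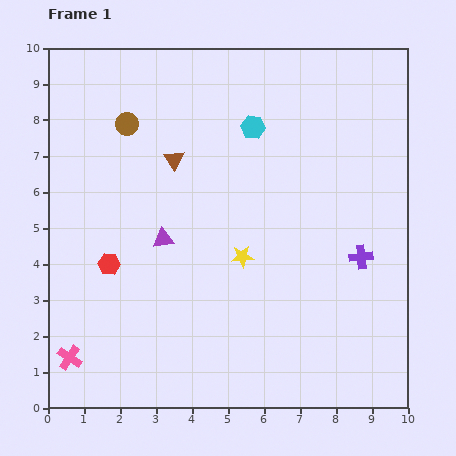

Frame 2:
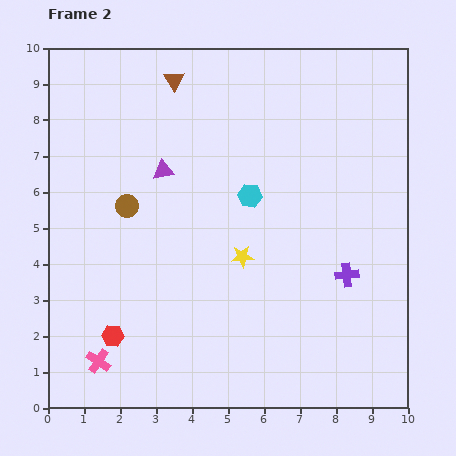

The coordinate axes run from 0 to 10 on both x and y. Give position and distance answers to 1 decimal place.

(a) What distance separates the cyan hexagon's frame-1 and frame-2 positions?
1.9

The cyan hexagon moved from (5.7, 7.8) to (5.6, 5.9), a distance of √(0.1² + 1.9²) ≈ 1.9.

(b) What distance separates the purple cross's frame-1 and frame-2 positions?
0.6

The purple cross moved from (8.7, 4.2) to (8.3, 3.7), a distance of √(0.4² + 0.5²) ≈ 0.6.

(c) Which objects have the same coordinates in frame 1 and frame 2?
the yellow star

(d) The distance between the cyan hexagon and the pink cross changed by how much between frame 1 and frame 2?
-2.0

Distance in frame 1: 8.2. Distance in frame 2: 6.2.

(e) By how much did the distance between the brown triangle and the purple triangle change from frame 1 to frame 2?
+0.3

Distance in frame 1: 2.2. Distance in frame 2: 2.5.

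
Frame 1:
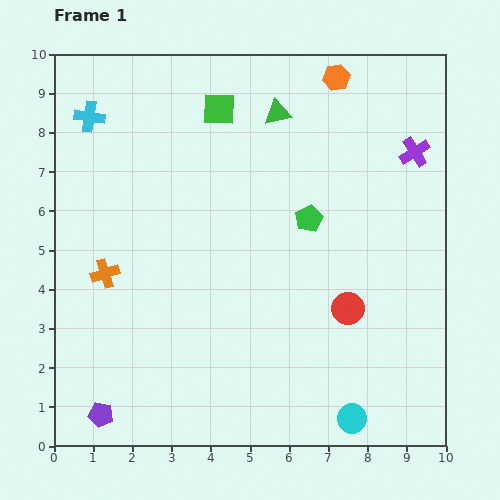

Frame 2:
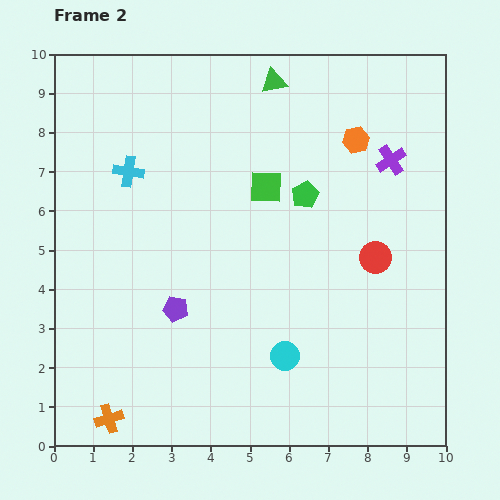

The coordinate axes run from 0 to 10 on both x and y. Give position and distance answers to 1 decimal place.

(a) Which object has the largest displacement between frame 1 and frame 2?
the orange cross

(moved 3.7; next 3.3)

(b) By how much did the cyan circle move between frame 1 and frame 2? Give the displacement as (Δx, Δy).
(-1.7, 1.6)

The cyan circle was at (7.6, 0.7) in frame 1 and (5.9, 2.3) in frame 2.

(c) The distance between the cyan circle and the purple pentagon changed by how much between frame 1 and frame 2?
-3.4

Distance in frame 1: 6.4. Distance in frame 2: 3.0.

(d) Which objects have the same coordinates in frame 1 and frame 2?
none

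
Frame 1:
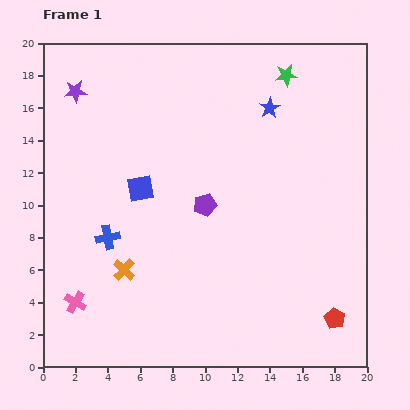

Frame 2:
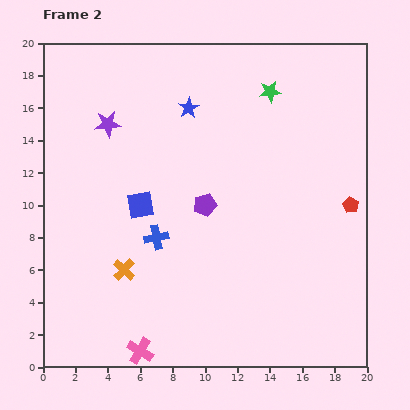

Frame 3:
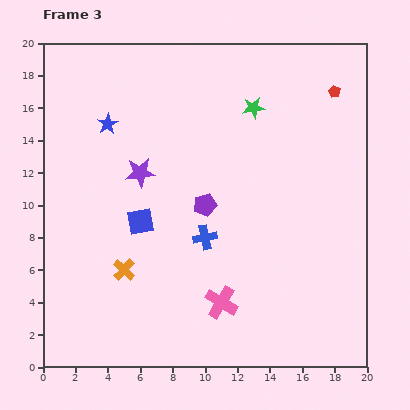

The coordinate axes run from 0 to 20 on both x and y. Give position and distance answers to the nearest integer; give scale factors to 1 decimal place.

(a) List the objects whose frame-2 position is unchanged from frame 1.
the purple pentagon, the orange cross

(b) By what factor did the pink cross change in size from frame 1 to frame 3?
1.5×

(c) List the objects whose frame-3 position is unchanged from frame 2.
the purple pentagon, the orange cross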